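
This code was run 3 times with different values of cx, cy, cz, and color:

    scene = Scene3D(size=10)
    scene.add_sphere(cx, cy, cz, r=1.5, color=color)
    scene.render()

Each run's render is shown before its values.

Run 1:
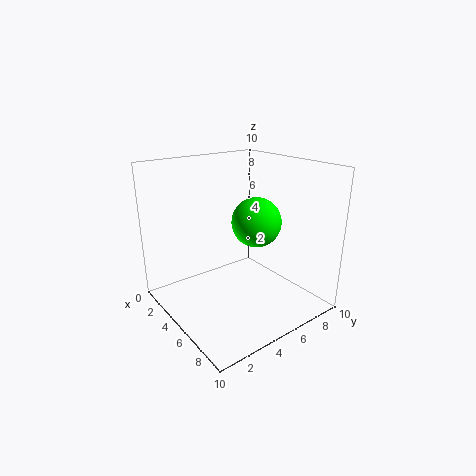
cx = 7.5; cy = 4.5; cz = 7; color = 'lime'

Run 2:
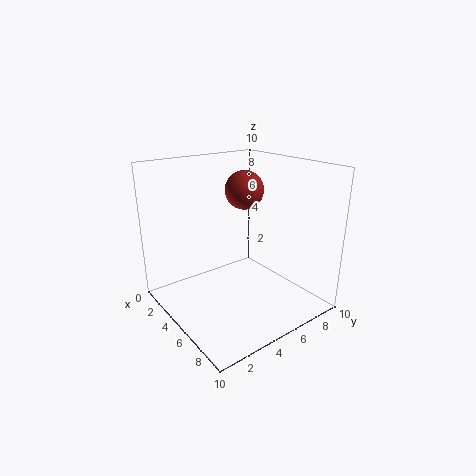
cx = 2.5; cy = 7.5; cz = 7.5; color = 'brown'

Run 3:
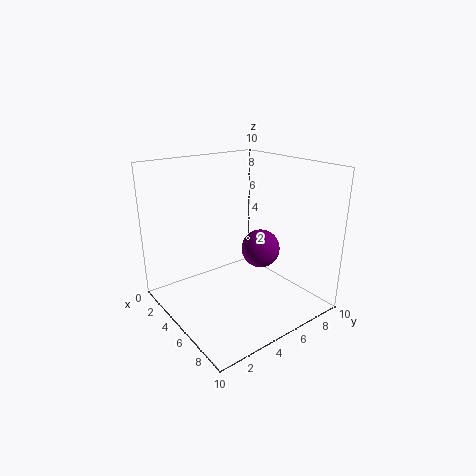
cx = 4; cy = 8; cz = 3; color = 'purple'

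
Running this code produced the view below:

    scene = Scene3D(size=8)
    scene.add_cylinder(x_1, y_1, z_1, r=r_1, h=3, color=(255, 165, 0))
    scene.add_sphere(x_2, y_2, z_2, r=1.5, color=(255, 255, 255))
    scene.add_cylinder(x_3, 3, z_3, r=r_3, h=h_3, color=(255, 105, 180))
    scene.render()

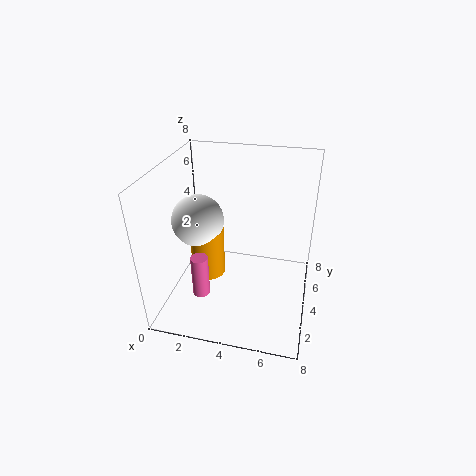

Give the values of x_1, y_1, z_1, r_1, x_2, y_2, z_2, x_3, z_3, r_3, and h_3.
x_1 = 2
y_1 = 4.5
z_1 = 1
r_1 = 1
x_2 = 1.5
y_2 = 4.5
z_2 = 4.5
x_3 = 2
z_3 = 0.5
r_3 = 0.5
h_3 = 2.5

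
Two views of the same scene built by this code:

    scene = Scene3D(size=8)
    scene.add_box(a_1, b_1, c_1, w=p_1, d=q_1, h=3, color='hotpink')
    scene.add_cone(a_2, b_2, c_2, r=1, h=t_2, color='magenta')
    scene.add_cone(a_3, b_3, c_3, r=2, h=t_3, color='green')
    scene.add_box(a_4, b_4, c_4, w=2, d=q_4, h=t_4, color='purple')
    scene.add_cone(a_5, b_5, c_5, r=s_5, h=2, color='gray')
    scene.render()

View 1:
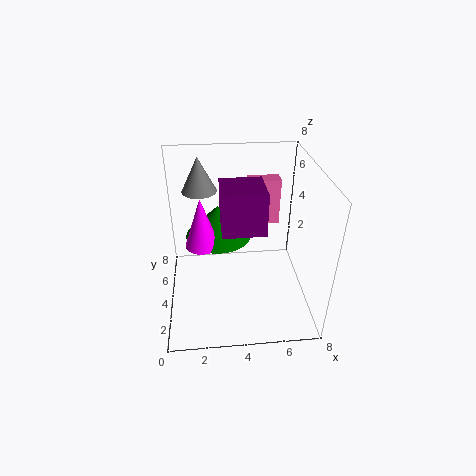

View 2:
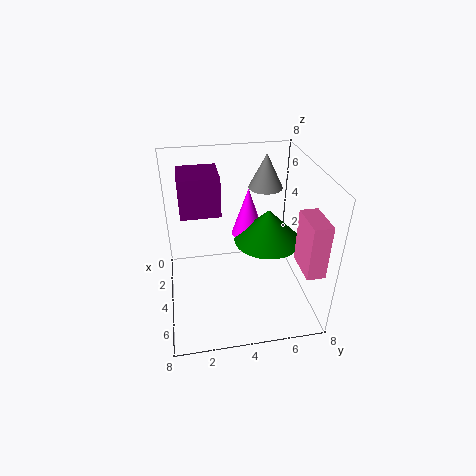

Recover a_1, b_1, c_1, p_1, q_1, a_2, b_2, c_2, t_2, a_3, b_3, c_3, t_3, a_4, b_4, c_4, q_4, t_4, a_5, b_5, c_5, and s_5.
a_1 = 5; b_1 = 7; c_1 = 3; p_1 = 2; q_1 = 1; a_2 = 2; b_2 = 5; c_2 = 3; t_2 = 3; a_3 = 3; b_3 = 6; c_3 = 3; t_3 = 2; a_4 = 3; b_4 = 1; c_4 = 6; q_4 = 2; t_4 = 2; a_5 = 2; b_5 = 6; c_5 = 6; s_5 = 1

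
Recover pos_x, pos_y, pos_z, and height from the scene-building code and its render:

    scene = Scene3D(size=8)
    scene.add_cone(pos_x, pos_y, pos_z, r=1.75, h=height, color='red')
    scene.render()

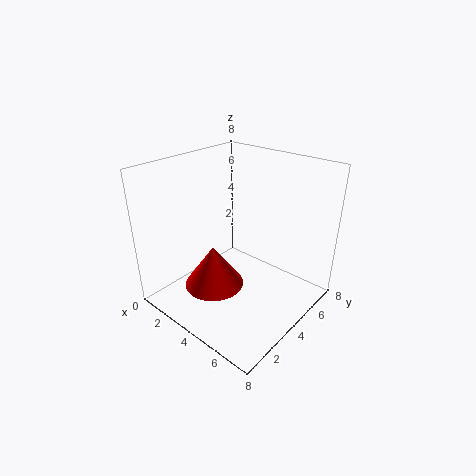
pos_x = 2.75
pos_y = 3.25
pos_z = 0.75
height = 2.5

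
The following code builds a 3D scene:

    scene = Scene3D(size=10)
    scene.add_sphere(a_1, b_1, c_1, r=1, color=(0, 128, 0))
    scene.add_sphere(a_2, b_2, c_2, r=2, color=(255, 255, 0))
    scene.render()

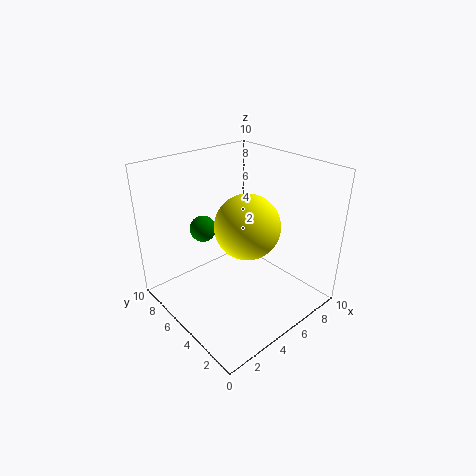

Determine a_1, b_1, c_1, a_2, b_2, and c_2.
a_1 = 4.5; b_1 = 8.5; c_1 = 4.5; a_2 = 4; b_2 = 3; c_2 = 7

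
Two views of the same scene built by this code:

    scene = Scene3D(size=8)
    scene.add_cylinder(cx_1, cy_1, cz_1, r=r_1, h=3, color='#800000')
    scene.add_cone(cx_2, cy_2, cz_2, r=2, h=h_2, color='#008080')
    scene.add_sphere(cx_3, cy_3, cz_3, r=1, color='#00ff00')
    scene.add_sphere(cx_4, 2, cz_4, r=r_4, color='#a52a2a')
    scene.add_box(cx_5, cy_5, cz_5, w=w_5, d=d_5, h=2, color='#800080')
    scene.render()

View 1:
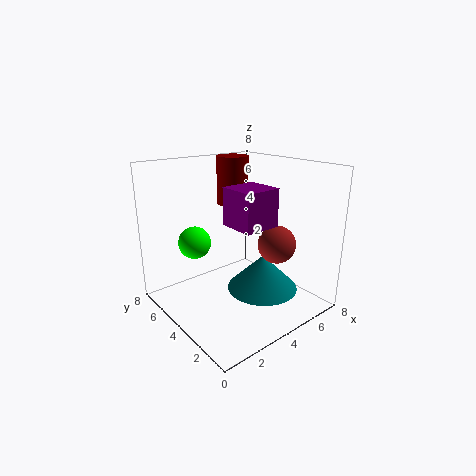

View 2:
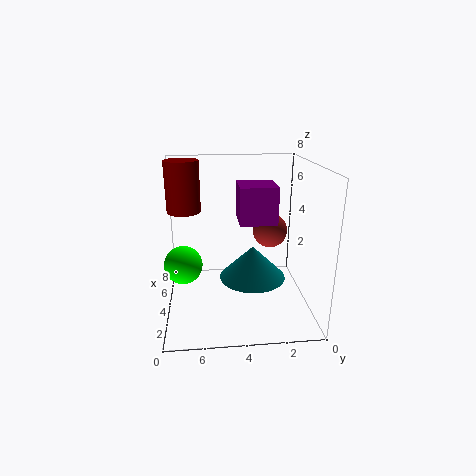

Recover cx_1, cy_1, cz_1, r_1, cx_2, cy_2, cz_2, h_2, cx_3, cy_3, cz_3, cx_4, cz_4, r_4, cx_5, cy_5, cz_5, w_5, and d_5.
cx_1 = 6, cy_1 = 7, cz_1 = 5, r_1 = 1, cx_2 = 5, cy_2 = 3, cz_2 = 1, h_2 = 2, cx_3 = 3, cy_3 = 7, cz_3 = 3, cx_4 = 5, cz_4 = 4, r_4 = 1, cx_5 = 3, cy_5 = 2, cz_5 = 5, w_5 = 2, d_5 = 2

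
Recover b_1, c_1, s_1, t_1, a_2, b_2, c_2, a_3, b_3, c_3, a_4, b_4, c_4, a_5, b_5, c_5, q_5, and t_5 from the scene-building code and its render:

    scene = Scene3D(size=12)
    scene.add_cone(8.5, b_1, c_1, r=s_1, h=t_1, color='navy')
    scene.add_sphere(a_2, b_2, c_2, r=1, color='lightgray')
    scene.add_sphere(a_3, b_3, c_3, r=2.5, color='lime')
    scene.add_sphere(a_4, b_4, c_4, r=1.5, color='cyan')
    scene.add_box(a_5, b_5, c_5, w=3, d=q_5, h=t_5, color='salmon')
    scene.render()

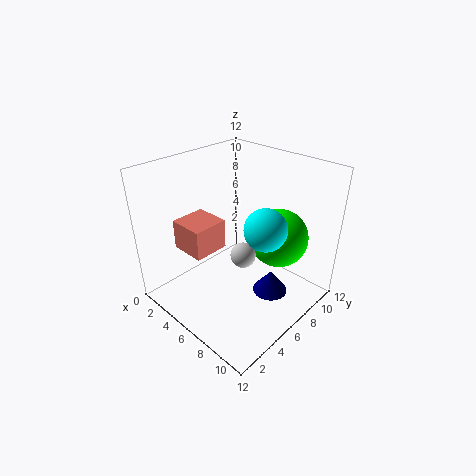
b_1 = 7.5, c_1 = 1, s_1 = 1.5, t_1 = 2, a_2 = 7.5, b_2 = 5, c_2 = 5.5, a_3 = 8, b_3 = 9, c_3 = 5.5, a_4 = 10, b_4 = 4.5, c_4 = 9, a_5 = 2, b_5 = 2.5, c_5 = 5, q_5 = 3, t_5 = 2.5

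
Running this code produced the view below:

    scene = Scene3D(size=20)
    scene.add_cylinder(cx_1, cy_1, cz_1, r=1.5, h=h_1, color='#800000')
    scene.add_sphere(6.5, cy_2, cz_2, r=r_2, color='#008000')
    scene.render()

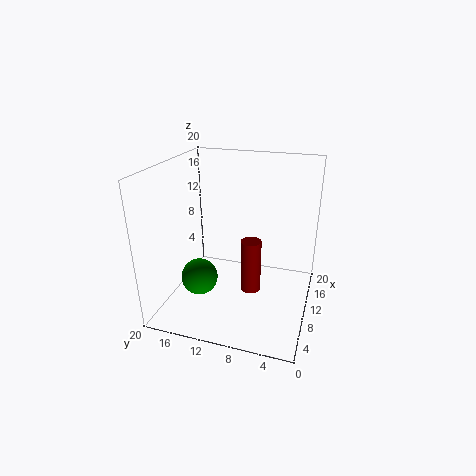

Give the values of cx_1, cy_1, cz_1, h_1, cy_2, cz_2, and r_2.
cx_1 = 11.5; cy_1 = 8.5; cz_1 = 1; h_1 = 8; cy_2 = 14.5; cz_2 = 5; r_2 = 2.5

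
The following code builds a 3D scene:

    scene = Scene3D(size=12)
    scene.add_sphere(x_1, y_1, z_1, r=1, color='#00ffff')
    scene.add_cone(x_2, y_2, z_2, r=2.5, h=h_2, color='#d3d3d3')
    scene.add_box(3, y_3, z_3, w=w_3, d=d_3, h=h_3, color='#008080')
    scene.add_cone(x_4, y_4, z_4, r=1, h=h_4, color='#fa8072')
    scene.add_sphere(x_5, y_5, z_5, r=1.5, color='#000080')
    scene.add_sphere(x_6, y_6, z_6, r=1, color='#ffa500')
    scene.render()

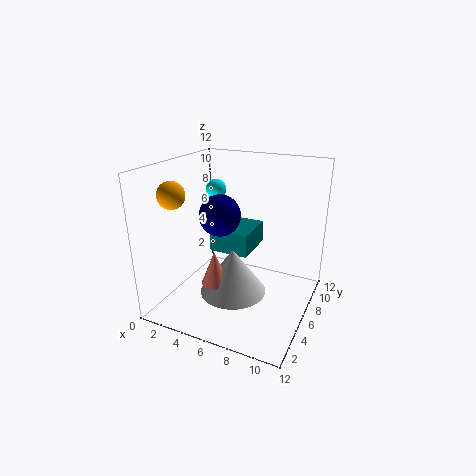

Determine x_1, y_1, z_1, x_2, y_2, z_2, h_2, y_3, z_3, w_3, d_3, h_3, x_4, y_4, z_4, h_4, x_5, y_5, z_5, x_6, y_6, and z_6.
x_1 = 1.5
y_1 = 10.5
z_1 = 8.5
x_2 = 7
y_2 = 3
z_2 = 3
h_2 = 3.5
y_3 = 6.5
z_3 = 4
w_3 = 3.5
d_3 = 4
h_3 = 2
x_4 = 6
y_4 = 2
z_4 = 4
h_4 = 2.5
x_5 = 6
y_5 = 3
z_5 = 9
x_6 = 3
y_6 = 1.5
z_6 = 10.5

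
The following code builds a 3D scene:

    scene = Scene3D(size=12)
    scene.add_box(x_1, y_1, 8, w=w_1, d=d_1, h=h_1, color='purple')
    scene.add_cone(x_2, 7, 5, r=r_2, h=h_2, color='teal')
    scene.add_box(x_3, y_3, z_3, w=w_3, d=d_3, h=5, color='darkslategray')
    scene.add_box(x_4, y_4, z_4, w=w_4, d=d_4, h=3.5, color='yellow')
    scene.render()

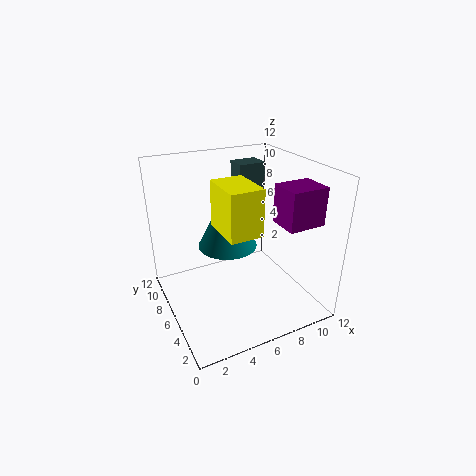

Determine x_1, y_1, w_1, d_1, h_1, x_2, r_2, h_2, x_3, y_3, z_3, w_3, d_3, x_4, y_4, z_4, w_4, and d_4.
x_1 = 8; y_1 = 1.5; w_1 = 3; d_1 = 2.5; h_1 = 3; x_2 = 5.5; r_2 = 2.5; h_2 = 5; x_3 = 8; y_3 = 9.5; z_3 = 6; w_3 = 2.5; d_3 = 2; x_4 = 3.5; y_4 = 2; z_4 = 8; w_4 = 2.5; d_4 = 3.5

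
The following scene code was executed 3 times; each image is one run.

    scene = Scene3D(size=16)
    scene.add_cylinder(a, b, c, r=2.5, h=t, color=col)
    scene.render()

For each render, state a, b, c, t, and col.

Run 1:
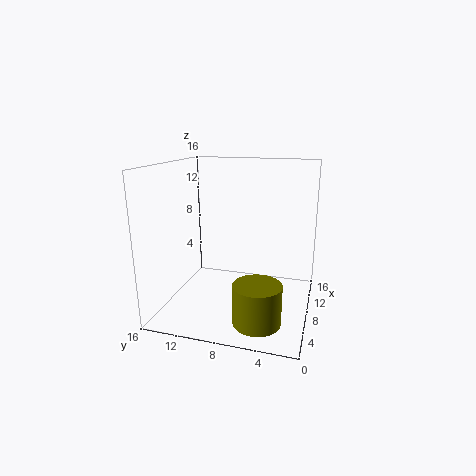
a = 3.75
b = 4.75
c = 0.5
t = 4.25
col = 'olive'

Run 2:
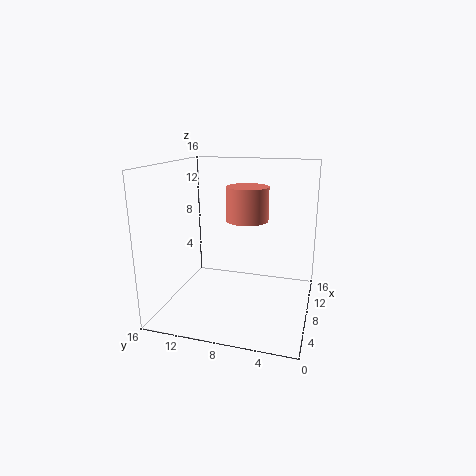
a = 11
b = 7.75
c = 9.25
t = 4
col = 'salmon'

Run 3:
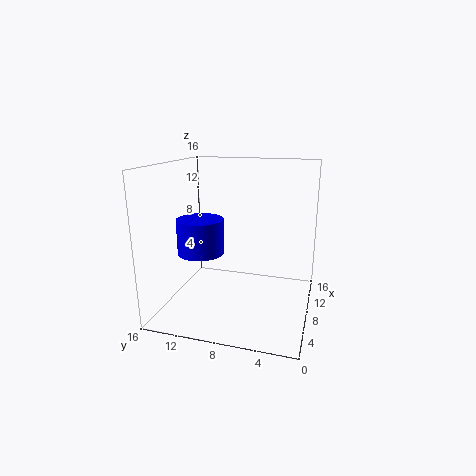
a = 5.75
b = 11.5
c = 6.75
t = 3.75
col = 'blue'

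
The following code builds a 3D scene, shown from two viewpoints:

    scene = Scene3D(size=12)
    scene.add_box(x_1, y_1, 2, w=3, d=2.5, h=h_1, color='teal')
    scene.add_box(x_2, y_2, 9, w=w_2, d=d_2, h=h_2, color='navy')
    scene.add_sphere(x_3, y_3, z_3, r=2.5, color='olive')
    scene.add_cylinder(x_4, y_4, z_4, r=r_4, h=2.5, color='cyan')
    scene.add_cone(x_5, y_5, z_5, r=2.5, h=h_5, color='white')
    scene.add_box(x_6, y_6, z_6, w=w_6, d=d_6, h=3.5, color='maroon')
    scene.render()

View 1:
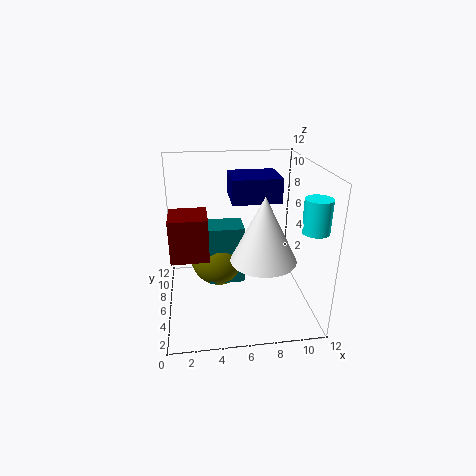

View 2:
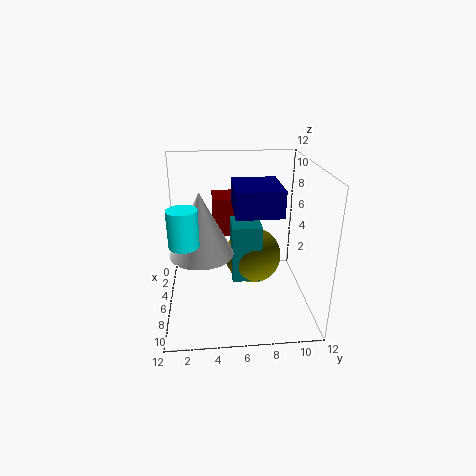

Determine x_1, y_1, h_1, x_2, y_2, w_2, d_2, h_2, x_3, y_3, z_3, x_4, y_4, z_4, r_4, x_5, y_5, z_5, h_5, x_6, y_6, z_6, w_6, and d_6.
x_1 = 3.5, y_1 = 5.5, h_1 = 5, x_2 = 5.5, y_2 = 5.5, w_2 = 4, d_2 = 3.5, h_2 = 2, x_3 = 4.5, y_3 = 7.5, z_3 = 3.5, x_4 = 11, y_4 = 2, z_4 = 8, r_4 = 1, x_5 = 7.5, y_5 = 3, z_5 = 5.5, h_5 = 5, x_6 = 0.5, y_6 = 4, z_6 = 5, w_6 = 3, d_6 = 3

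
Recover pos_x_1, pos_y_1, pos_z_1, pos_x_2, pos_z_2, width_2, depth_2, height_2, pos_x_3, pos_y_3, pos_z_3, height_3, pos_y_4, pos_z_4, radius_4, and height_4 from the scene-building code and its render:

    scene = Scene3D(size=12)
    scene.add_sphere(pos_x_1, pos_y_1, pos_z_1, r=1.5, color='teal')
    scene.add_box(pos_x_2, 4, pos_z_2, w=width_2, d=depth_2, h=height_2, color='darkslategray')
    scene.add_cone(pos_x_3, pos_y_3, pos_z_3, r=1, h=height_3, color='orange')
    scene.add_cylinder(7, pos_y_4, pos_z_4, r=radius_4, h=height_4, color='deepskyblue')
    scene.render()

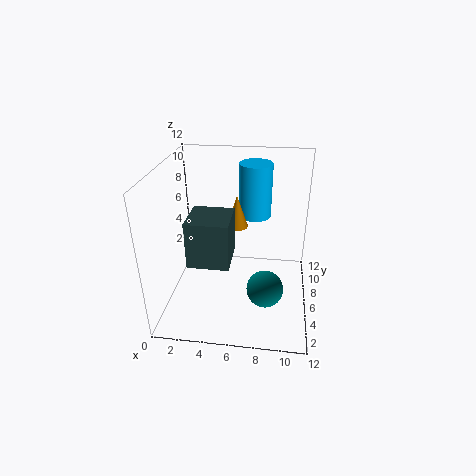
pos_x_1 = 8.5, pos_y_1 = 4, pos_z_1 = 2.5, pos_x_2 = 2, pos_z_2 = 4, width_2 = 3.5, depth_2 = 3.5, height_2 = 4, pos_x_3 = 5.5, pos_y_3 = 9, pos_z_3 = 5.5, height_3 = 3, pos_y_4 = 10.5, pos_z_4 = 6, radius_4 = 1.5, height_4 = 5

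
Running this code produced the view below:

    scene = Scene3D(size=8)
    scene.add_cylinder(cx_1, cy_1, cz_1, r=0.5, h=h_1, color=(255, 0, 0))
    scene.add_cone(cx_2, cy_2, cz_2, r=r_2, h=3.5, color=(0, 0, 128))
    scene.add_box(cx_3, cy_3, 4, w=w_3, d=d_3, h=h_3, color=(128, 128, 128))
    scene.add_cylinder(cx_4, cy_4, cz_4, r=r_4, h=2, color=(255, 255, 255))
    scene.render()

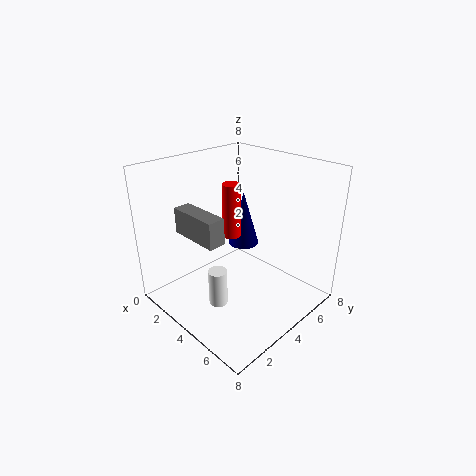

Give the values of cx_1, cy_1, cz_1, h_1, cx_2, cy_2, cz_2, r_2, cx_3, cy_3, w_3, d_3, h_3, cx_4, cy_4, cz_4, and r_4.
cx_1 = 3.5, cy_1 = 4, cz_1 = 4, h_1 = 3, cx_2 = 2, cy_2 = 6.5, cz_2 = 2, r_2 = 1, cx_3 = 1, cy_3 = 2, w_3 = 3, d_3 = 1, h_3 = 1.5, cx_4 = 4.5, cy_4 = 2, cz_4 = 1, r_4 = 0.5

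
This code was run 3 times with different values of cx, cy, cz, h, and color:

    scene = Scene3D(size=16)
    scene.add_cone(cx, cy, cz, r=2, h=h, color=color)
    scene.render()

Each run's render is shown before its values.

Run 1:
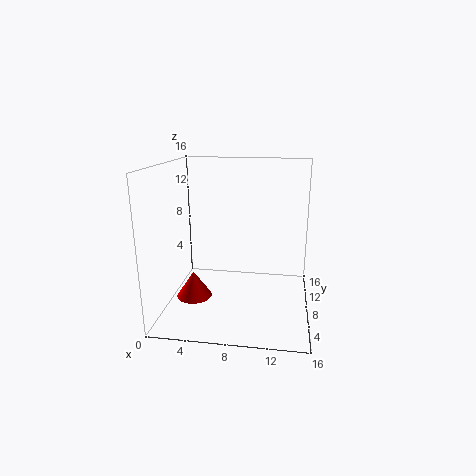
cx = 3; cy = 7; cz = 1; h = 3; color = 'red'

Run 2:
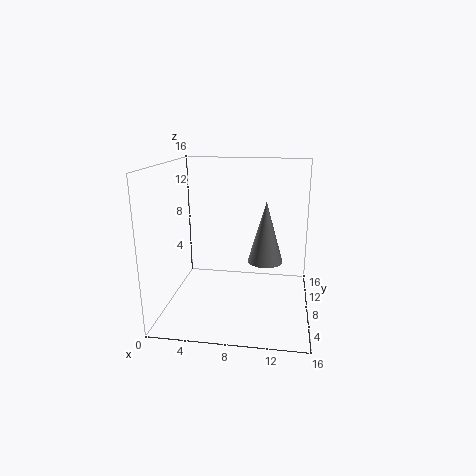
cx = 11; cy = 9; cz = 5; h = 7; color = 'gray'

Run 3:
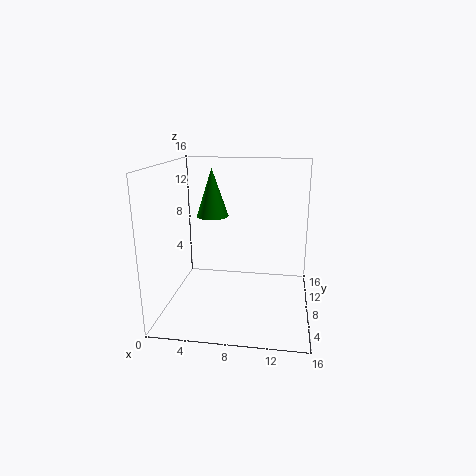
cx = 4; cy = 13; cz = 9; h = 6; color = 'green'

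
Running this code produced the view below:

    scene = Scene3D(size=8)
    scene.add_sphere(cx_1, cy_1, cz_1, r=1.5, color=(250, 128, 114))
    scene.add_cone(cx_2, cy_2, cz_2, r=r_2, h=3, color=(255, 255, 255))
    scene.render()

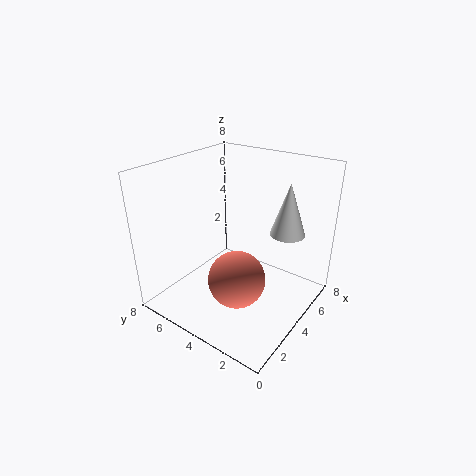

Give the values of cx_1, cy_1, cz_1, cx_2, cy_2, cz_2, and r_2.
cx_1 = 2.5, cy_1 = 3, cz_1 = 2.5, cx_2 = 6, cy_2 = 2, cz_2 = 4, r_2 = 1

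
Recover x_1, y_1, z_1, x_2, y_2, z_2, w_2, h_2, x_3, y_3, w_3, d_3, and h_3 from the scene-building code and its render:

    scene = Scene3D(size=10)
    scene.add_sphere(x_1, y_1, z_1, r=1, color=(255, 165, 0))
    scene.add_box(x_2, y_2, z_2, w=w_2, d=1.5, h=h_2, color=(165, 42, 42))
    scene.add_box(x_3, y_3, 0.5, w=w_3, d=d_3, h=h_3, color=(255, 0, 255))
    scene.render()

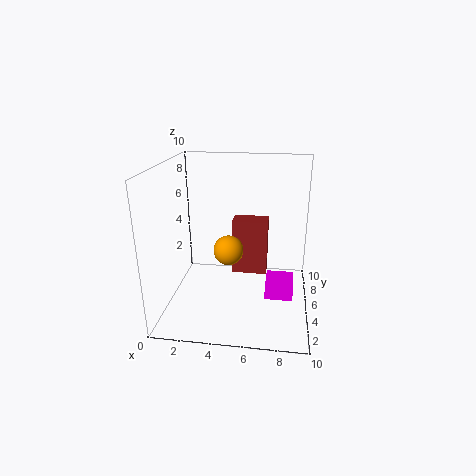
x_1 = 4.5; y_1 = 4; z_1 = 4.5; x_2 = 4.5; y_2 = 5.5; z_2 = 2; w_2 = 2.5; h_2 = 4; x_3 = 7; y_3 = 4.5; w_3 = 2; d_3 = 2.5; h_3 = 1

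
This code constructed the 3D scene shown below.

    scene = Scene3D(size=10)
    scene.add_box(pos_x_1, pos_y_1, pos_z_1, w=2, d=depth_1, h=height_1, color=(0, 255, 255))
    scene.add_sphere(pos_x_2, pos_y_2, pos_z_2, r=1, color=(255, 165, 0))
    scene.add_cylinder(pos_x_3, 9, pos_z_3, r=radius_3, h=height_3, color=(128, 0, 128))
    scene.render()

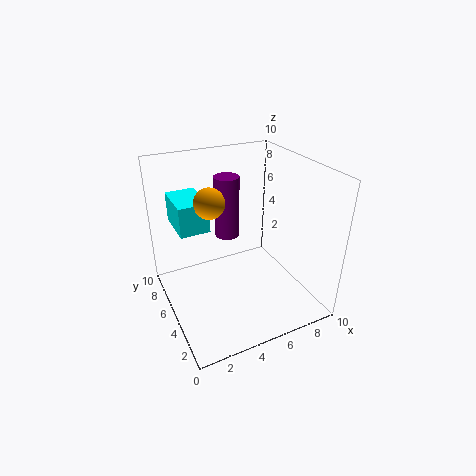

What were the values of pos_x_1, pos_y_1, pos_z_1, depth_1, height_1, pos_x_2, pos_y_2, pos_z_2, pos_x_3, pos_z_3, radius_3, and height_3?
pos_x_1 = 1; pos_y_1 = 5; pos_z_1 = 6; depth_1 = 3; height_1 = 2; pos_x_2 = 3; pos_y_2 = 5; pos_z_2 = 8; pos_x_3 = 6; pos_z_3 = 3; radius_3 = 1; height_3 = 5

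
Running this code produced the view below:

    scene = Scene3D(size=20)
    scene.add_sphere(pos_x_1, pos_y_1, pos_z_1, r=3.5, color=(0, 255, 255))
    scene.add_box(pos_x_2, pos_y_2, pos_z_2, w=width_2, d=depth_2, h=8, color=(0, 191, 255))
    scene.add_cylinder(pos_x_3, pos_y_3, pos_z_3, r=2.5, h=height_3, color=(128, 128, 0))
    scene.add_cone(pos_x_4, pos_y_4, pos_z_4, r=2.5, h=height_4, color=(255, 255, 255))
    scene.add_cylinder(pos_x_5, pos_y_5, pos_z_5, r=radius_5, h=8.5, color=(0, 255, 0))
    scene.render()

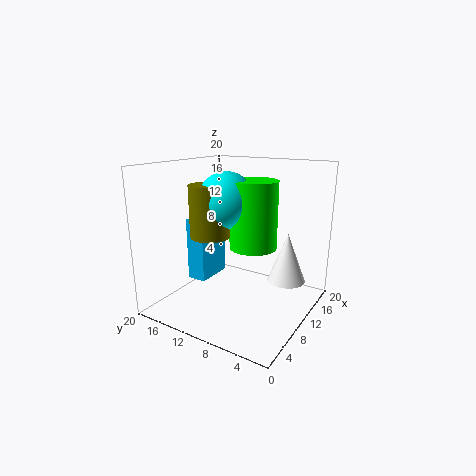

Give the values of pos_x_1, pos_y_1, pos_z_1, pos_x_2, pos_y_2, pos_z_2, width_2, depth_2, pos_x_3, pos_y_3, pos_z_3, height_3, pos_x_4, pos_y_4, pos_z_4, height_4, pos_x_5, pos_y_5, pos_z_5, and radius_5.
pos_x_1 = 6.5; pos_y_1 = 9.5; pos_z_1 = 16; pos_x_2 = 4; pos_y_2 = 11.5; pos_z_2 = 5.5; width_2 = 5; depth_2 = 2.5; pos_x_3 = 5; pos_y_3 = 11; pos_z_3 = 11.5; height_3 = 6.5; pos_x_4 = 11; pos_y_4 = 3; pos_z_4 = 5; height_4 = 6.5; pos_x_5 = 8; pos_y_5 = 6.5; pos_z_5 = 10; radius_5 = 3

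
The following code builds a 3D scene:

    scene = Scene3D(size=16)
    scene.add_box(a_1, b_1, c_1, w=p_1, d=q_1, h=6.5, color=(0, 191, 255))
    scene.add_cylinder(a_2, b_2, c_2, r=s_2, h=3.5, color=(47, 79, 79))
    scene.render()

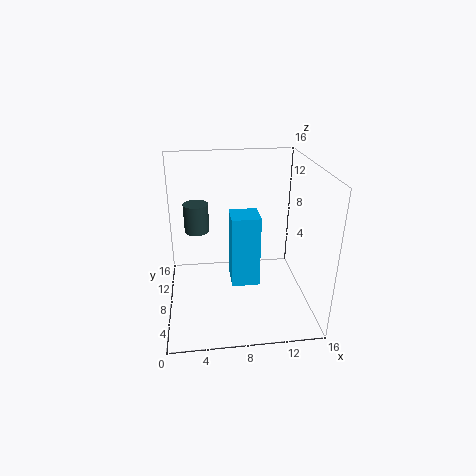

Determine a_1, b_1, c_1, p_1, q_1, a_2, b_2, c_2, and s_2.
a_1 = 6.5, b_1 = 0.5, c_1 = 7, p_1 = 2.5, q_1 = 2.5, a_2 = 3.5, b_2 = 12.5, c_2 = 7, s_2 = 1.5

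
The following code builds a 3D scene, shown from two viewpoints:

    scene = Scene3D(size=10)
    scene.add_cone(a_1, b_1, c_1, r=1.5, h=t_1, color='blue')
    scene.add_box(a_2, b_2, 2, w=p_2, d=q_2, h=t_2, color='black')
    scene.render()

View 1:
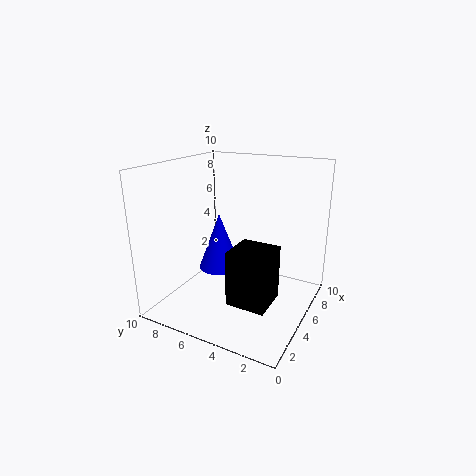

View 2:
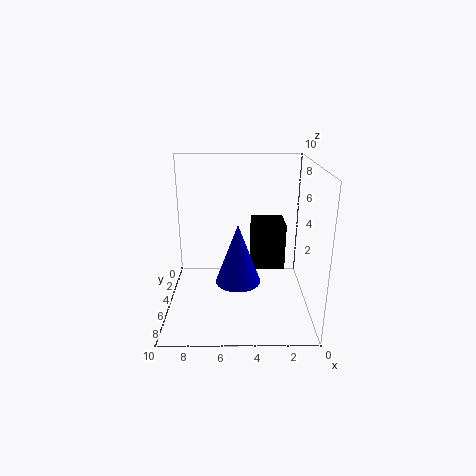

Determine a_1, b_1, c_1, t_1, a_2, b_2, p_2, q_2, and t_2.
a_1 = 5; b_1 = 6.5; c_1 = 2.5; t_1 = 4; a_2 = 1.5; b_2 = 1.5; p_2 = 2.5; q_2 = 2.5; t_2 = 3.5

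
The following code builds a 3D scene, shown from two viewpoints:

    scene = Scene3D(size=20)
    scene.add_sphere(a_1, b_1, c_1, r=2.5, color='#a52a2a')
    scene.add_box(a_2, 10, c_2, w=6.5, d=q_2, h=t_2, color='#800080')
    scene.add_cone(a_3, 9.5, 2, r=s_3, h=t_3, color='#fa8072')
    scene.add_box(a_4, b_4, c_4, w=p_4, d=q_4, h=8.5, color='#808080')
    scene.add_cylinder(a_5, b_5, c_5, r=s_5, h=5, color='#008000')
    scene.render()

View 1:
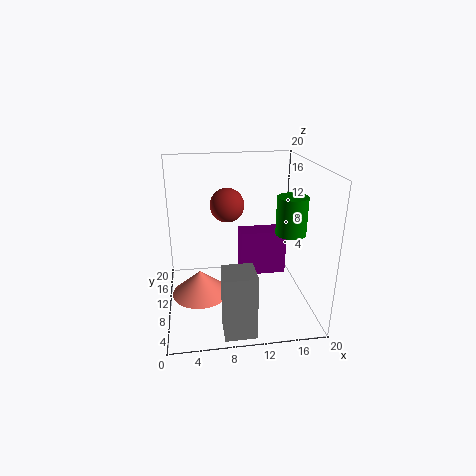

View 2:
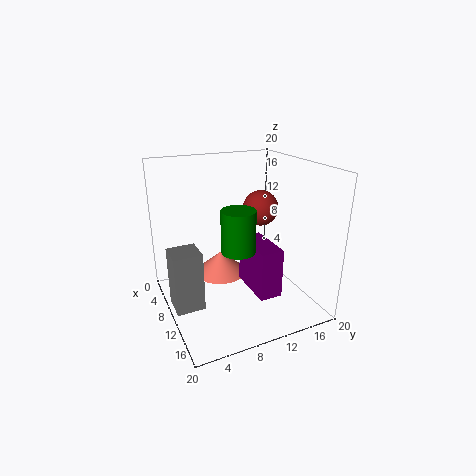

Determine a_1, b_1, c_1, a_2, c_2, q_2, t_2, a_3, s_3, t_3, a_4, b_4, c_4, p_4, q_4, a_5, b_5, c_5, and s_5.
a_1 = 9, b_1 = 14, c_1 = 13.5, a_2 = 10.5, c_2 = 4, q_2 = 3, t_2 = 6.5, a_3 = 4.5, s_3 = 4, t_3 = 3.5, a_4 = 7, b_4 = 0.5, c_4 = 0.5, p_4 = 4, q_4 = 4, a_5 = 16.5, b_5 = 7, c_5 = 11.5, s_5 = 2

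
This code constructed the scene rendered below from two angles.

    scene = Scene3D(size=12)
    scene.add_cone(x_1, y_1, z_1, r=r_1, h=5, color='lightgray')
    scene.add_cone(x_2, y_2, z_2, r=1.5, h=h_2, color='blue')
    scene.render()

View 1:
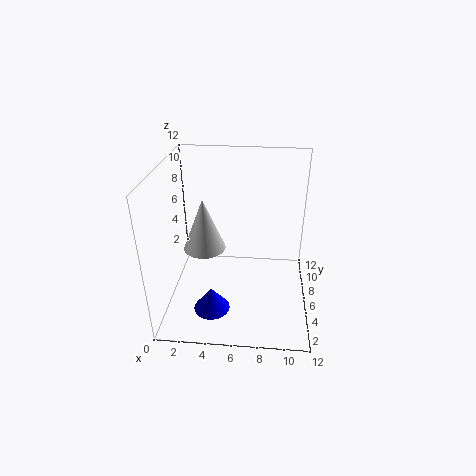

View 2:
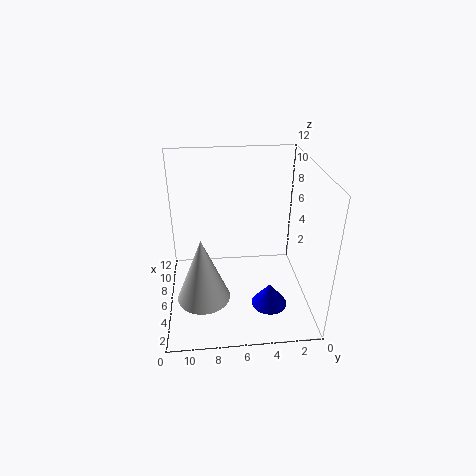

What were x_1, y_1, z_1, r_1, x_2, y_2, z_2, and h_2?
x_1 = 2.5, y_1 = 9, z_1 = 3, r_1 = 2, x_2 = 4, y_2 = 3.5, z_2 = 0.5, h_2 = 2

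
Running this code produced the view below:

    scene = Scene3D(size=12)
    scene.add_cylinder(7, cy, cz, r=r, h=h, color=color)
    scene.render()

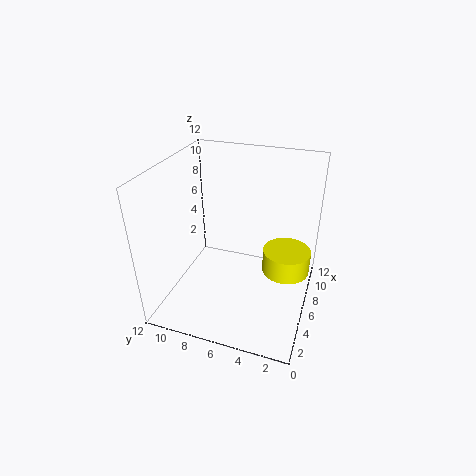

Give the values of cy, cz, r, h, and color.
cy = 2
cz = 3
r = 2
h = 2
color = 'yellow'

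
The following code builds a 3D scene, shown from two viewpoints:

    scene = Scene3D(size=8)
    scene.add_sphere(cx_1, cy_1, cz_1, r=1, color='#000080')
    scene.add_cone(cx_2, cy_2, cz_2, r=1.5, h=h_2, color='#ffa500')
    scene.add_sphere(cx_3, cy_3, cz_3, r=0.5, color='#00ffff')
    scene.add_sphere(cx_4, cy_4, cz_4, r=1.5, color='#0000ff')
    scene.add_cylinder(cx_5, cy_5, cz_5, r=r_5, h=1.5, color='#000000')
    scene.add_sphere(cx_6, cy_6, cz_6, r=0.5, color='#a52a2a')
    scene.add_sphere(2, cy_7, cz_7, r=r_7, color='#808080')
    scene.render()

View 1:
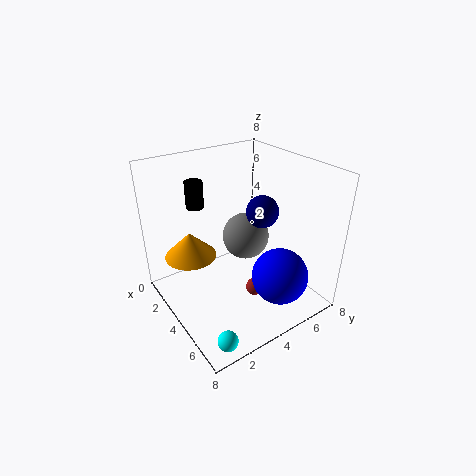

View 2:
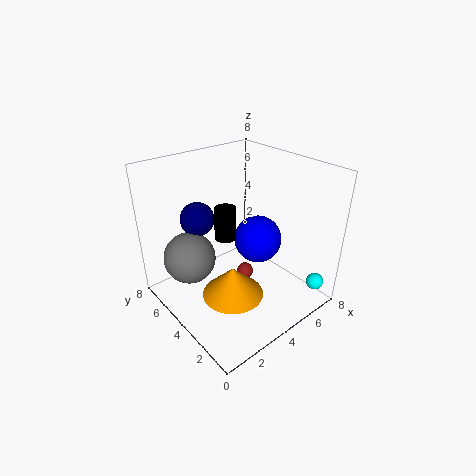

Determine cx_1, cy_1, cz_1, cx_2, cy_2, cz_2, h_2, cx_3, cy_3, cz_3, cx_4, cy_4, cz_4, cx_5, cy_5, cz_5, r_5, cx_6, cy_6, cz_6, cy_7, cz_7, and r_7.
cx_1 = 3, cy_1 = 6.5, cz_1 = 4.5, cx_2 = 2, cy_2 = 2, cz_2 = 2.5, h_2 = 1.5, cx_3 = 7.5, cy_3 = 1, cz_3 = 1, cx_4 = 6.5, cy_4 = 5, cz_4 = 2.5, cx_5 = 2, cy_5 = 2.5, cz_5 = 5.5, r_5 = 0.5, cx_6 = 5, cy_6 = 4.5, cz_6 = 1, cy_7 = 6, cz_7 = 2.5, r_7 = 1.5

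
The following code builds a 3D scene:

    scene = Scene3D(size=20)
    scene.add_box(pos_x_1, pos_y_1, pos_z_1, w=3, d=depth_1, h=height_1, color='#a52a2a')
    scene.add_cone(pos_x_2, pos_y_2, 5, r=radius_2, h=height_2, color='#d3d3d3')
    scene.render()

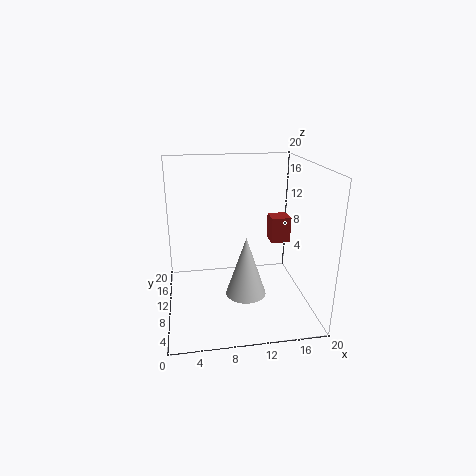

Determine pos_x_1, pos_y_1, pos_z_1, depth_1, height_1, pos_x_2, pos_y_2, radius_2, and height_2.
pos_x_1 = 16, pos_y_1 = 14, pos_z_1 = 7, depth_1 = 3, height_1 = 4, pos_x_2 = 10, pos_y_2 = 4, radius_2 = 2.5, height_2 = 7.5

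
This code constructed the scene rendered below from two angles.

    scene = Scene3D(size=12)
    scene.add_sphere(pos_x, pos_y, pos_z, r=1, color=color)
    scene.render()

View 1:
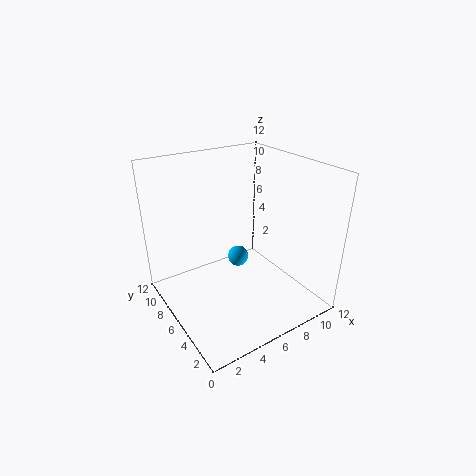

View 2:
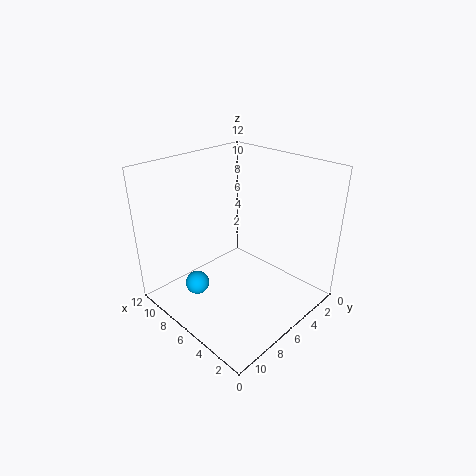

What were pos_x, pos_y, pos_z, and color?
pos_x = 8; pos_y = 9; pos_z = 2; color = 'deepskyblue'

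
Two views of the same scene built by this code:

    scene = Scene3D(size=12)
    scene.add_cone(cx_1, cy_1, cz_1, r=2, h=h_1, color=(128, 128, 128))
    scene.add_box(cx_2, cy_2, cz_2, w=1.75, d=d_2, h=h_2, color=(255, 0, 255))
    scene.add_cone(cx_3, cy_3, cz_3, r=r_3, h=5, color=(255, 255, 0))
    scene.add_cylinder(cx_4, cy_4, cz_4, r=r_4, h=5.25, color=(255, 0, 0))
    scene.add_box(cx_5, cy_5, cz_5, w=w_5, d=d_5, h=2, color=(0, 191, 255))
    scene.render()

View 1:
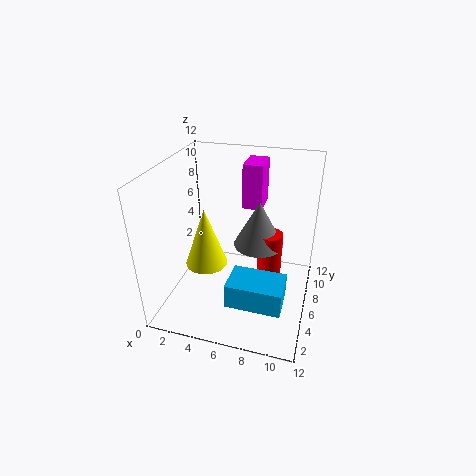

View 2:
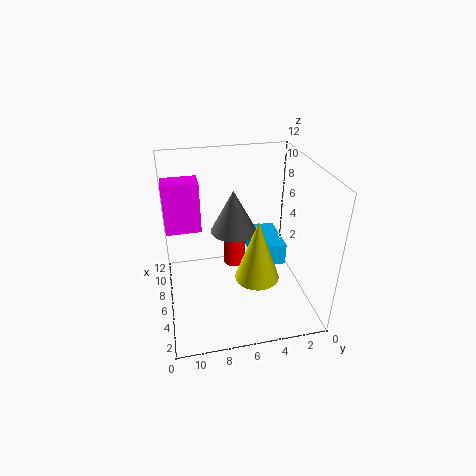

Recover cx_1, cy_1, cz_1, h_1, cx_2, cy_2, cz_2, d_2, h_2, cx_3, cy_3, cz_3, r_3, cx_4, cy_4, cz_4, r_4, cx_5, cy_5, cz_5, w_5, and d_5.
cx_1 = 7.75
cy_1 = 6
cz_1 = 5.75
h_1 = 3.75
cx_2 = 5.5
cy_2 = 9
cz_2 = 7.25
d_2 = 2.75
h_2 = 4
cx_3 = 3.5
cy_3 = 5
cz_3 = 3.75
r_3 = 1.75
cx_4 = 8.75
cy_4 = 5.75
cz_4 = 1.75
r_4 = 1
cx_5 = 6.25
cy_5 = 1.5
cz_5 = 2.5
w_5 = 4.25
d_5 = 2.75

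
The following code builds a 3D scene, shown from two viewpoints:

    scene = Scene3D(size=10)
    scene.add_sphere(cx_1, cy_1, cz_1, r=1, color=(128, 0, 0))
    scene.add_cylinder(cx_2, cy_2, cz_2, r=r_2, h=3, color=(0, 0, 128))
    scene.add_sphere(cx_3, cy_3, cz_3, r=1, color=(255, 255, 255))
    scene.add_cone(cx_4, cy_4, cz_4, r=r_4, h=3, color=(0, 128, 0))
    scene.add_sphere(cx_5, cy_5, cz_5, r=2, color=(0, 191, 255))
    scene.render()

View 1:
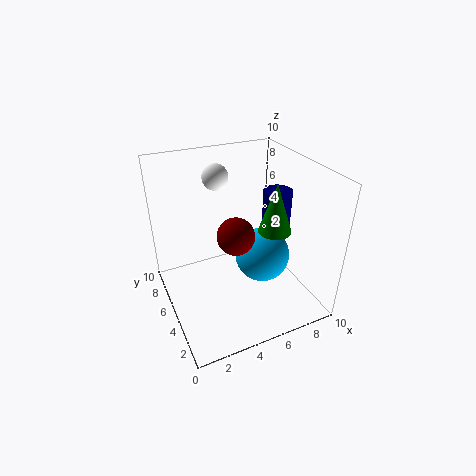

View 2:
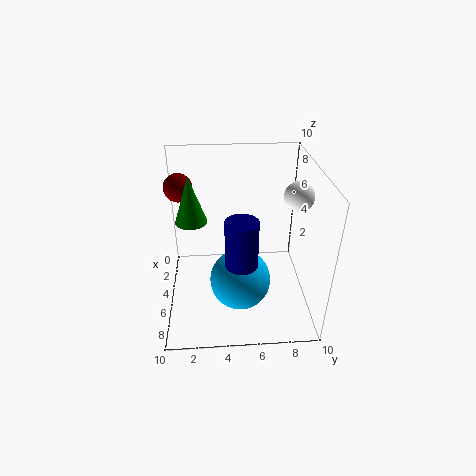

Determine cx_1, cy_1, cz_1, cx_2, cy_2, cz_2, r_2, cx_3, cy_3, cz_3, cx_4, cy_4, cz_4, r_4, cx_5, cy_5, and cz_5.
cx_1 = 3, cy_1 = 1, cz_1 = 8, cx_2 = 8, cy_2 = 5, cz_2 = 5, r_2 = 1, cx_3 = 5, cy_3 = 9, cz_3 = 8, cx_4 = 6, cy_4 = 2, cz_4 = 7, r_4 = 1, cx_5 = 7, cy_5 = 5, cz_5 = 3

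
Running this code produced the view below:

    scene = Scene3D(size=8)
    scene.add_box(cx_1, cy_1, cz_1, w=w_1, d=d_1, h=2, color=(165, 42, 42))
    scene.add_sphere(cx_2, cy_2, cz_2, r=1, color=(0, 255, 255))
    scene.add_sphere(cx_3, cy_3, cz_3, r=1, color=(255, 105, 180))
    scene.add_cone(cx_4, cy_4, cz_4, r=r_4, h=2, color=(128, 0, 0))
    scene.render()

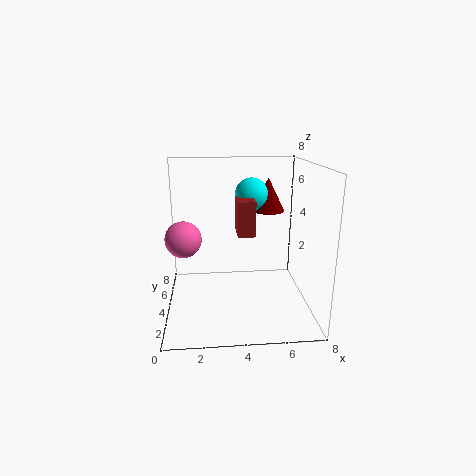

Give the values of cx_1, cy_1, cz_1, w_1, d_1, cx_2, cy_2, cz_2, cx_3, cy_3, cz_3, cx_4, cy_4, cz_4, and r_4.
cx_1 = 4
cy_1 = 4
cz_1 = 4
w_1 = 1
d_1 = 2
cx_2 = 5
cy_2 = 6
cz_2 = 6
cx_3 = 1
cy_3 = 4
cz_3 = 4
cx_4 = 6
cy_4 = 6
cz_4 = 5
r_4 = 1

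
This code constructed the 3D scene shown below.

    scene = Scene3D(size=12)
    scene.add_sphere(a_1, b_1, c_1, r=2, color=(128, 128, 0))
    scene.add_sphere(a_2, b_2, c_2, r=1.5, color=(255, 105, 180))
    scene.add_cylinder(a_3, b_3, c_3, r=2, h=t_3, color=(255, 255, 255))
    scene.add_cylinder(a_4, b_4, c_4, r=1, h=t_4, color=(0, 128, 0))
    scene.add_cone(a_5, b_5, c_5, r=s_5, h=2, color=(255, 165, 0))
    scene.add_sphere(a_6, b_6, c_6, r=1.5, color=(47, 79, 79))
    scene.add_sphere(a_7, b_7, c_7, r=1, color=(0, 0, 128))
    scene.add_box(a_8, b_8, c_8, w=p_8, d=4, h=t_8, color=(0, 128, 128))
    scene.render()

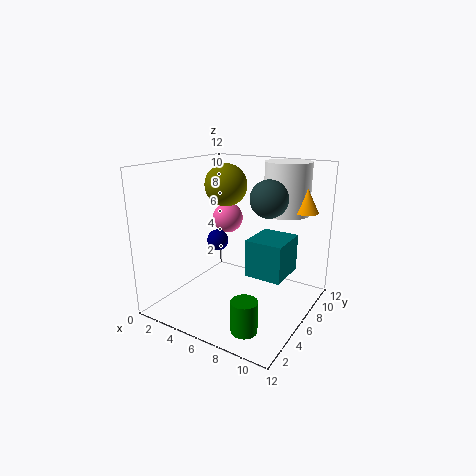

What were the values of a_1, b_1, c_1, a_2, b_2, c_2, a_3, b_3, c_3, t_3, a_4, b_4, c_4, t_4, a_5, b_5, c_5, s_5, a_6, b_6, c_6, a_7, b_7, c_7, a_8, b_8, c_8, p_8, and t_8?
a_1 = 2.5, b_1 = 9.5, c_1 = 9.5, a_2 = 2, b_2 = 10.5, c_2 = 6, a_3 = 8.5, b_3 = 10, c_3 = 7.5, t_3 = 4.5, a_4 = 9, b_4 = 2, c_4 = 0.5, t_4 = 2.5, a_5 = 10.5, b_5 = 9.5, c_5 = 8, s_5 = 1, a_6 = 8.5, b_6 = 6.5, c_6 = 9.5, a_7 = 2.5, b_7 = 8, c_7 = 4.5, a_8 = 5.5, b_8 = 8, c_8 = 1.5, p_8 = 3.5, t_8 = 3.5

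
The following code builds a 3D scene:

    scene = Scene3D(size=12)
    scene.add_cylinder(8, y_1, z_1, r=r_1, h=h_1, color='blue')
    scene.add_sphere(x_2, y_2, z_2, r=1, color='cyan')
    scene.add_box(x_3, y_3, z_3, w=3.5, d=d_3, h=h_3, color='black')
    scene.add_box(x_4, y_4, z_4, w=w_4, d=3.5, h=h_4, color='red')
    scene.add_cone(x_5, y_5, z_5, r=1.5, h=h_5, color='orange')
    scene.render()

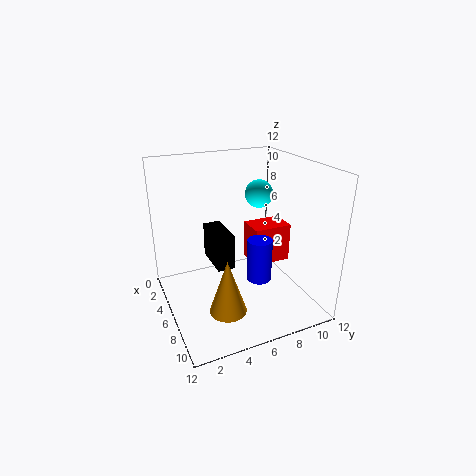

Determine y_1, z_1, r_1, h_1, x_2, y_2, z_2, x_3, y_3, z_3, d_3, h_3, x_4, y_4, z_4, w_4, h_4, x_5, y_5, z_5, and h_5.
y_1 = 7
z_1 = 3
r_1 = 1
h_1 = 3.5
x_2 = 8.5
y_2 = 6.5
z_2 = 10.5
x_3 = 3
y_3 = 4
z_3 = 3.5
d_3 = 1.5
h_3 = 3
x_4 = 3
y_4 = 8
z_4 = 2.5
w_4 = 2.5
h_4 = 3.5
x_5 = 8.5
y_5 = 4
z_5 = 1
h_5 = 4.5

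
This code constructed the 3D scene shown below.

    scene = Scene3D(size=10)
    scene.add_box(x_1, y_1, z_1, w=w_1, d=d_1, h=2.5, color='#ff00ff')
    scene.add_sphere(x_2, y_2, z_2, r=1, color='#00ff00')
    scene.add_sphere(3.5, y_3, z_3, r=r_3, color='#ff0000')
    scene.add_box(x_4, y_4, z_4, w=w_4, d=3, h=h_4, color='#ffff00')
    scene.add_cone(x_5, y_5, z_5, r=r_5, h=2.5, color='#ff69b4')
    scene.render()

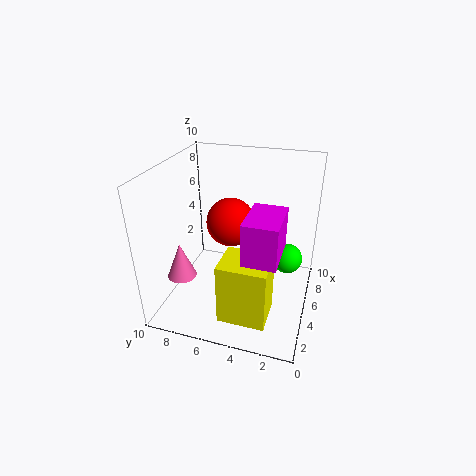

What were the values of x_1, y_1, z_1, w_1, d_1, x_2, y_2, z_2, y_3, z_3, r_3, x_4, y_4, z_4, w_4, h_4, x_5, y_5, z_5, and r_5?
x_1 = 0.5; y_1 = 1.5; z_1 = 6; w_1 = 3; d_1 = 2; x_2 = 5; y_2 = 1.5; z_2 = 4; y_3 = 5; z_3 = 7; r_3 = 1.5; x_4 = 0.5; y_4 = 2; z_4 = 1.5; w_4 = 2.5; h_4 = 4; x_5 = 3; y_5 = 8.5; z_5 = 2.5; r_5 = 1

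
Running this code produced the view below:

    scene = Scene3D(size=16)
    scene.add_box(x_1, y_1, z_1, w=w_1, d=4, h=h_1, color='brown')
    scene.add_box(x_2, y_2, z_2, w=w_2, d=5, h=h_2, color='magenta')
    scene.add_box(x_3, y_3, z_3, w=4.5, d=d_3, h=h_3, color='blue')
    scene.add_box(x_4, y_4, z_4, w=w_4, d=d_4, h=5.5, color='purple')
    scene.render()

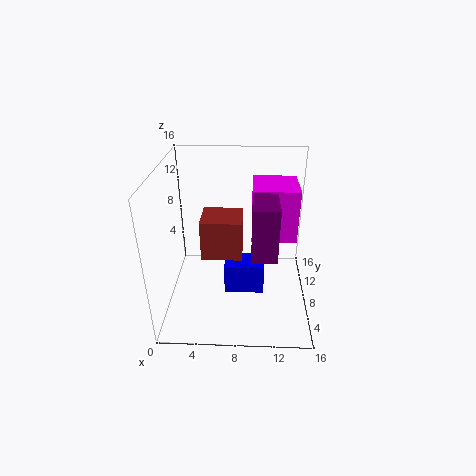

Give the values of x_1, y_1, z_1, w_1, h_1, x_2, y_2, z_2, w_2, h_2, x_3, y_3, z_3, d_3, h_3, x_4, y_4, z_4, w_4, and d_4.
x_1 = 4, y_1 = 6.5, z_1 = 6, w_1 = 4.5, h_1 = 4.5, x_2 = 9.5, y_2 = 8, z_2 = 7.5, w_2 = 5, h_2 = 6, x_3 = 6.5, y_3 = 6.5, z_3 = 1.5, d_3 = 3, h_3 = 3.5, x_4 = 9.5, y_4 = 2.5, z_4 = 8.5, w_4 = 2.5, d_4 = 4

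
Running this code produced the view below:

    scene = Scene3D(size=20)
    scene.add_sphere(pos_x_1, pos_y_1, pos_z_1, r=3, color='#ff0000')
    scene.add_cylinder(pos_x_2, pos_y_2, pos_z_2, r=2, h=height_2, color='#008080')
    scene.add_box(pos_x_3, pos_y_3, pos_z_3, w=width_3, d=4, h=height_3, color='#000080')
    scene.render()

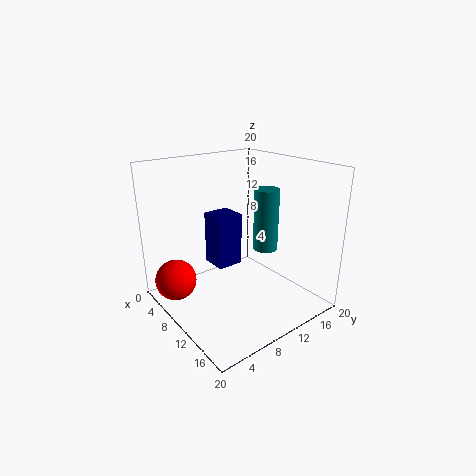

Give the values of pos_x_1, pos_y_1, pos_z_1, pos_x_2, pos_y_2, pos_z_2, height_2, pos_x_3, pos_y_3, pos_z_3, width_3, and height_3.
pos_x_1 = 4
pos_y_1 = 3
pos_z_1 = 3
pos_x_2 = 7
pos_y_2 = 18
pos_z_2 = 5
height_2 = 10
pos_x_3 = 3
pos_y_3 = 9
pos_z_3 = 4
width_3 = 4
height_3 = 8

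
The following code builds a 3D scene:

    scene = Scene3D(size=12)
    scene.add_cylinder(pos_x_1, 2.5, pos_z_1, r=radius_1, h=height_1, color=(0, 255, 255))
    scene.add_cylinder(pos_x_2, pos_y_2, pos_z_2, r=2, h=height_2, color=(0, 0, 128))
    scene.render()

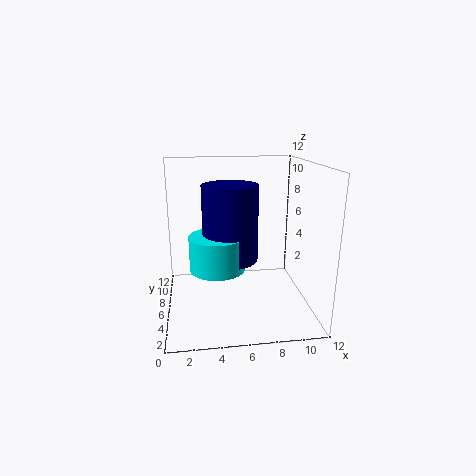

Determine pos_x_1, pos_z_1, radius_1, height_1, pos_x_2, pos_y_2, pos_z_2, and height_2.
pos_x_1 = 4
pos_z_1 = 5
radius_1 = 2
height_1 = 2.5
pos_x_2 = 5
pos_y_2 = 3
pos_z_2 = 5.5
height_2 = 5.5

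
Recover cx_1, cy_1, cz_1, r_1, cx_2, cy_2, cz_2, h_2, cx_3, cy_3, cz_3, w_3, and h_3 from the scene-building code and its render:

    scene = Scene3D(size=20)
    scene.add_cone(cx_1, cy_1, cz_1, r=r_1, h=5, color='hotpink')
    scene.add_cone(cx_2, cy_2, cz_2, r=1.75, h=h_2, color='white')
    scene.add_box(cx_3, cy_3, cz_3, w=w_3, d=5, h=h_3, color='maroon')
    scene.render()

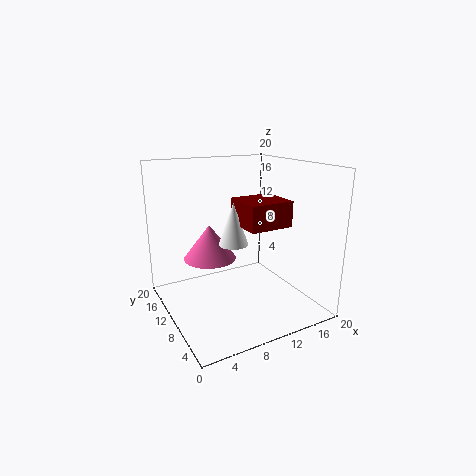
cx_1 = 7
cy_1 = 13
cz_1 = 6.5
r_1 = 3.75
cx_2 = 6.5
cy_2 = 4.75
cz_2 = 11.5
h_2 = 5
cx_3 = 7
cy_3 = 1.25
cz_3 = 13.75
w_3 = 5.25
h_3 = 3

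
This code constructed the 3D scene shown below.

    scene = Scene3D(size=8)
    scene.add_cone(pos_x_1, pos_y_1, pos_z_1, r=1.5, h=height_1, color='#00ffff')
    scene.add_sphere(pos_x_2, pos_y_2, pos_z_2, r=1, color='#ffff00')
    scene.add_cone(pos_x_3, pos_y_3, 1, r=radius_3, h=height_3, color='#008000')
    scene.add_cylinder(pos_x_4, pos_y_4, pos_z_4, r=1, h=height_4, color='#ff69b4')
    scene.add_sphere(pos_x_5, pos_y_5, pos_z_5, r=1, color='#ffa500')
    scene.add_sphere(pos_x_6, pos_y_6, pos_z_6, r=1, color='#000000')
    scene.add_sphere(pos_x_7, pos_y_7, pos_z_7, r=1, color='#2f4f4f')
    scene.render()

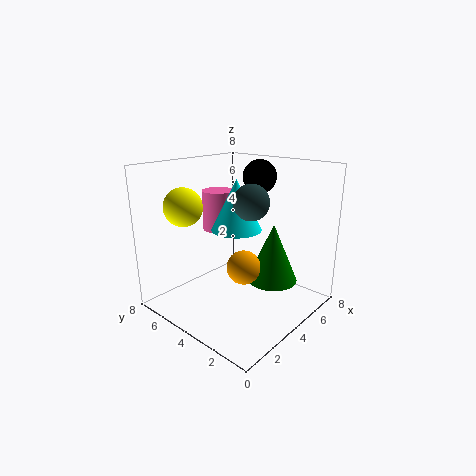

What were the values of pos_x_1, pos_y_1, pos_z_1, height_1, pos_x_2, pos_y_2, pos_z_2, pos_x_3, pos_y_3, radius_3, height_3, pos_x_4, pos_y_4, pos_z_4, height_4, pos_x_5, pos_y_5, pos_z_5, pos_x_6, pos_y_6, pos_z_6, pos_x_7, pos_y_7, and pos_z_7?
pos_x_1 = 5, pos_y_1 = 5, pos_z_1 = 4, height_1 = 3, pos_x_2 = 1.5, pos_y_2 = 5.5, pos_z_2 = 6, pos_x_3 = 6, pos_y_3 = 3, radius_3 = 1.5, height_3 = 3.5, pos_x_4 = 5.5, pos_y_4 = 7, pos_z_4 = 3.5, height_4 = 2.5, pos_x_5 = 4.5, pos_y_5 = 4, pos_z_5 = 2, pos_x_6 = 6.5, pos_y_6 = 4.5, pos_z_6 = 7, pos_x_7 = 4.5, pos_y_7 = 3.5, pos_z_7 = 6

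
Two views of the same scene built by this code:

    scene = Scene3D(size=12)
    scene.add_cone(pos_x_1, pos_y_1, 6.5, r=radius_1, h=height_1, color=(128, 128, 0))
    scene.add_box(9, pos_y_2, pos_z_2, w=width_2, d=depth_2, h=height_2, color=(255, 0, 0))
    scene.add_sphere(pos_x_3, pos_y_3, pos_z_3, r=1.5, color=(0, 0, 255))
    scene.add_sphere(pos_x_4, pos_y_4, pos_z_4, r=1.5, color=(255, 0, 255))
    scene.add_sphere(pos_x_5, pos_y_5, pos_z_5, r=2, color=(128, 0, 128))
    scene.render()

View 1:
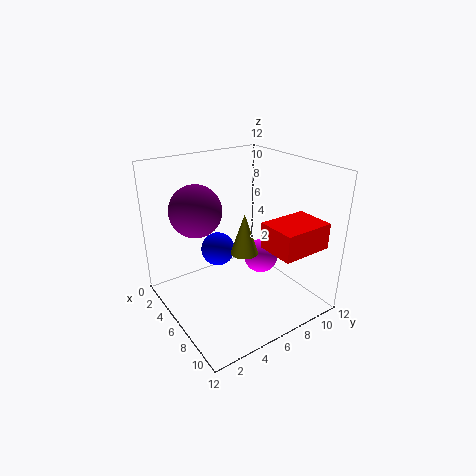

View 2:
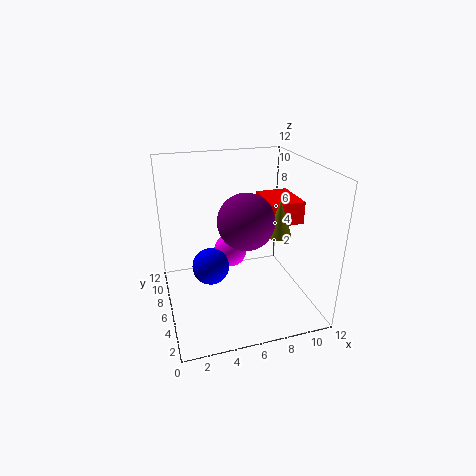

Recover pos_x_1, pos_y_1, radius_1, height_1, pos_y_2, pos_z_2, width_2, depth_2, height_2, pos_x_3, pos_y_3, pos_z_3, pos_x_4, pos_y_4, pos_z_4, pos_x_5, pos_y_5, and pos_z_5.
pos_x_1 = 9
pos_y_1 = 4.5
radius_1 = 1
height_1 = 3
pos_y_2 = 6
pos_z_2 = 6.5
width_2 = 3
depth_2 = 4
height_2 = 2
pos_x_3 = 3.5
pos_y_3 = 5.5
pos_z_3 = 4
pos_x_4 = 6
pos_y_4 = 8.5
pos_z_4 = 3.5
pos_x_5 = 5.5
pos_y_5 = 2.5
pos_z_5 = 9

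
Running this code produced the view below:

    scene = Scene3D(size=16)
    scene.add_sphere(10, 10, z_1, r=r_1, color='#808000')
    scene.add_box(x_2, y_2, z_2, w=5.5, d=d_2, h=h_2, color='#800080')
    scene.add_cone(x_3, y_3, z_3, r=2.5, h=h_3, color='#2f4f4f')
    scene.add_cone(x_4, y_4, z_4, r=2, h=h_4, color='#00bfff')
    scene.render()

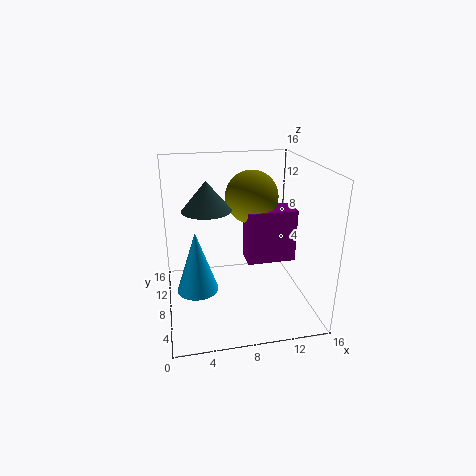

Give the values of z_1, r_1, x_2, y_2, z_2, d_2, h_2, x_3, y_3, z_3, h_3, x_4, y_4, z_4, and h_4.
z_1 = 12; r_1 = 3; x_2 = 9; y_2 = 7; z_2 = 5; d_2 = 3; h_2 = 6; x_3 = 4.5; y_3 = 6.5; z_3 = 12; h_3 = 3; x_4 = 3; y_4 = 3.5; z_4 = 5; h_4 = 6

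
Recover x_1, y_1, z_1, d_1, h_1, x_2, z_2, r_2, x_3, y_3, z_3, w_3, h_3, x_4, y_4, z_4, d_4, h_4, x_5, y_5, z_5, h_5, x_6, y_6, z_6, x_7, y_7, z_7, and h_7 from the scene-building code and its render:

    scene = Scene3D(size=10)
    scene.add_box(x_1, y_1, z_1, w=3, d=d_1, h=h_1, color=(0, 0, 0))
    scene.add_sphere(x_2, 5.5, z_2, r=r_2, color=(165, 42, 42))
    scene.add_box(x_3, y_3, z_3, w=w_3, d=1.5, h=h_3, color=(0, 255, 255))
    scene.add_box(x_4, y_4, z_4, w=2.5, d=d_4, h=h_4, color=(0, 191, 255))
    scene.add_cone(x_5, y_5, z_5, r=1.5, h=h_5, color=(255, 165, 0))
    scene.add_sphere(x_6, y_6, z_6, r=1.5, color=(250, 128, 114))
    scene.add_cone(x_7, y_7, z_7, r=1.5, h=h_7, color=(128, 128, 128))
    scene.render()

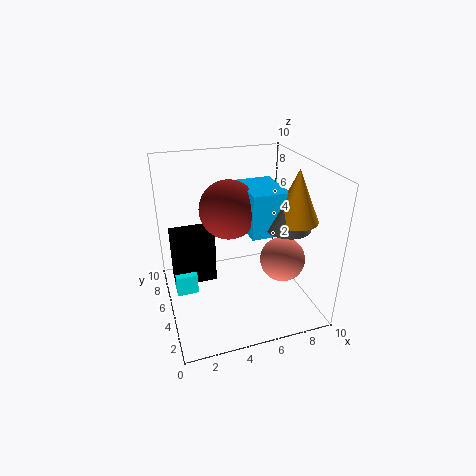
x_1 = 0.5, y_1 = 5.5, z_1 = 1.5, d_1 = 1.5, h_1 = 4, x_2 = 4.5, z_2 = 7, r_2 = 2, x_3 = 0.5, y_3 = 5, z_3 = 1, w_3 = 1.5, h_3 = 1.5, x_4 = 5.5, y_4 = 3.5, z_4 = 5.5, d_4 = 3.5, h_4 = 3, x_5 = 8.5, y_5 = 3.5, z_5 = 6.5, h_5 = 3.5, x_6 = 7.5, y_6 = 3, z_6 = 4, x_7 = 8, y_7 = 3.5, z_7 = 6, h_7 = 2.5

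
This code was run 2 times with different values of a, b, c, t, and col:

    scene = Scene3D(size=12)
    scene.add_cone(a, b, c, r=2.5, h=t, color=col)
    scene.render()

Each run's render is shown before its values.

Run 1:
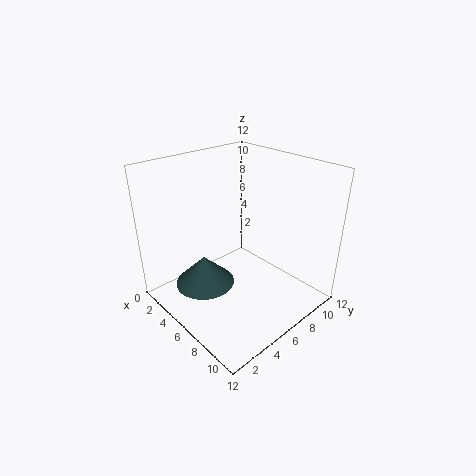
a = 4.5; b = 3.5; c = 2; t = 2.5; col = 'darkslategray'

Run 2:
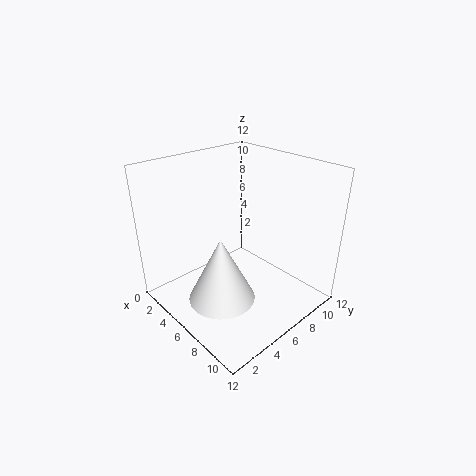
a = 8; b = 2.5; c = 3; t = 5; col = 'white'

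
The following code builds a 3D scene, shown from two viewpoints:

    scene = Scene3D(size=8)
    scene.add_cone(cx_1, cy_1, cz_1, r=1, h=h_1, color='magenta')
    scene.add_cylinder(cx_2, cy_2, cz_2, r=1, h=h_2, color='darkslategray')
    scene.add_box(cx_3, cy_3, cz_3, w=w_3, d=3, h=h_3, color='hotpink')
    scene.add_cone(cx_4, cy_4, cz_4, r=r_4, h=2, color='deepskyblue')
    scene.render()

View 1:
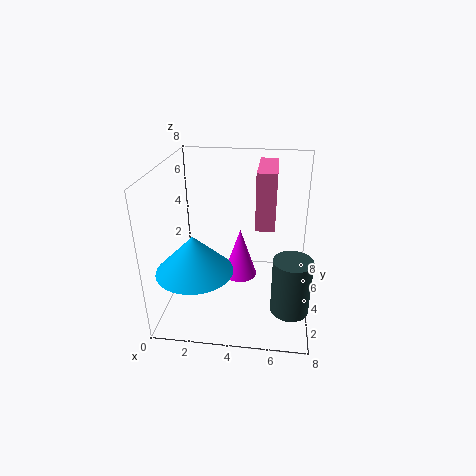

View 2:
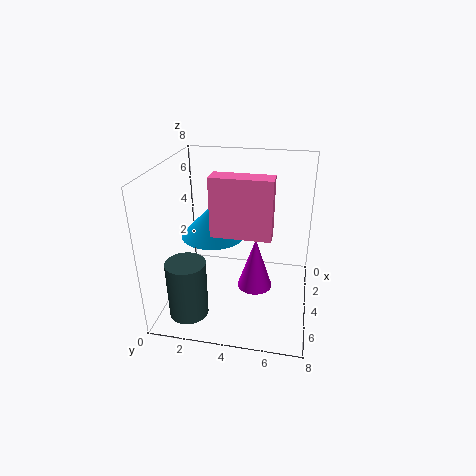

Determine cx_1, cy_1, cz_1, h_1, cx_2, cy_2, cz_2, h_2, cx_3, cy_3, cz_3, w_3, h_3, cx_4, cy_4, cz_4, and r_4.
cx_1 = 4
cy_1 = 5
cz_1 = 1
h_1 = 3
cx_2 = 7
cy_2 = 2
cz_2 = 1
h_2 = 3
cx_3 = 5
cy_3 = 3
cz_3 = 5
w_3 = 1
h_3 = 3
cx_4 = 2
cy_4 = 2
cz_4 = 3
r_4 = 2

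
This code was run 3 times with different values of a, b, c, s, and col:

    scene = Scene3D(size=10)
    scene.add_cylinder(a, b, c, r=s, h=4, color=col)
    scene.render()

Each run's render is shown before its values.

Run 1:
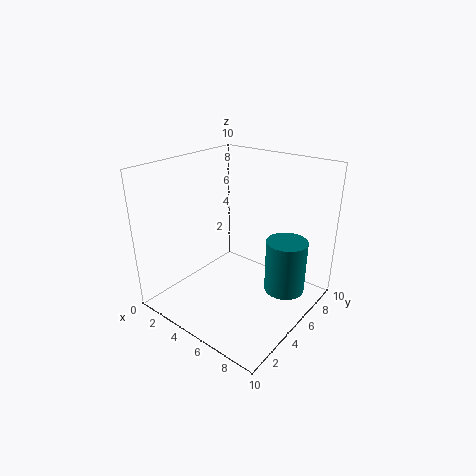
a = 7.5
b = 7.5
c = 0.5
s = 1.5
col = 'teal'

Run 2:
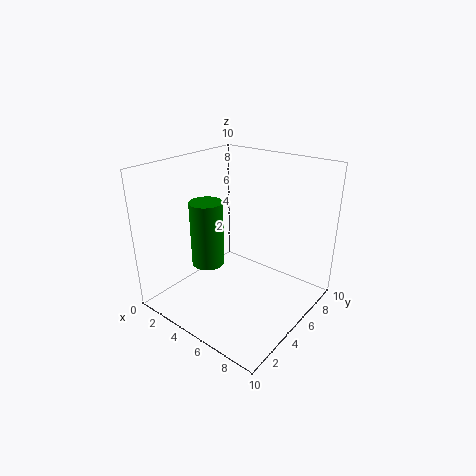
a = 5
b = 2
c = 4.5
s = 1
col = 'green'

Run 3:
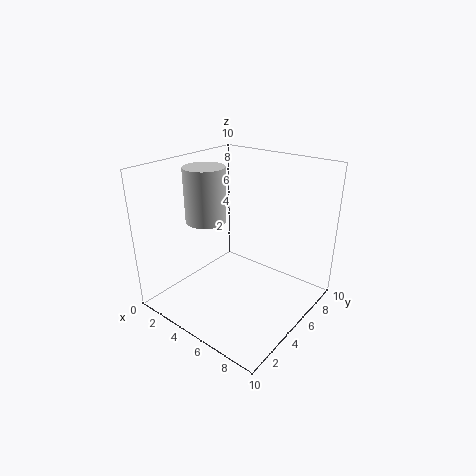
a = 2
b = 5
c = 5.5
s = 1.5
col = 'lightgray'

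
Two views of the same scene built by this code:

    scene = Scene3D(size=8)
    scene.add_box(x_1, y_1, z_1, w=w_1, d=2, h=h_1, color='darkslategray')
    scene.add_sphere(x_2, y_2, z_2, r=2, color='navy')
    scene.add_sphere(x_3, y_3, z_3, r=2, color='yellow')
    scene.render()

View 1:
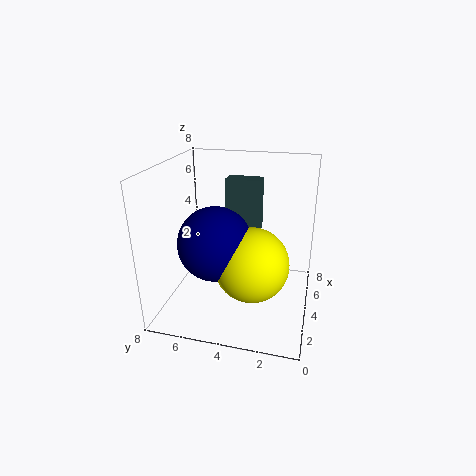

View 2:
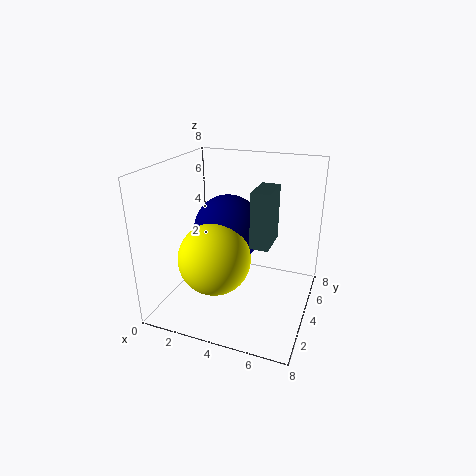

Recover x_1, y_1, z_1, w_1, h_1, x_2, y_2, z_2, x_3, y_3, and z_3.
x_1 = 5; y_1 = 3; z_1 = 4; w_1 = 1; h_1 = 3; x_2 = 3; y_2 = 5; z_2 = 4; x_3 = 3; y_3 = 3; z_3 = 3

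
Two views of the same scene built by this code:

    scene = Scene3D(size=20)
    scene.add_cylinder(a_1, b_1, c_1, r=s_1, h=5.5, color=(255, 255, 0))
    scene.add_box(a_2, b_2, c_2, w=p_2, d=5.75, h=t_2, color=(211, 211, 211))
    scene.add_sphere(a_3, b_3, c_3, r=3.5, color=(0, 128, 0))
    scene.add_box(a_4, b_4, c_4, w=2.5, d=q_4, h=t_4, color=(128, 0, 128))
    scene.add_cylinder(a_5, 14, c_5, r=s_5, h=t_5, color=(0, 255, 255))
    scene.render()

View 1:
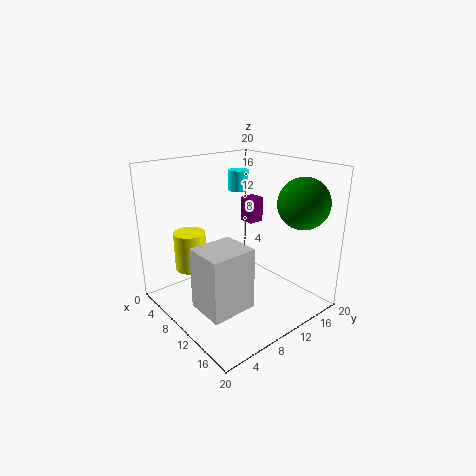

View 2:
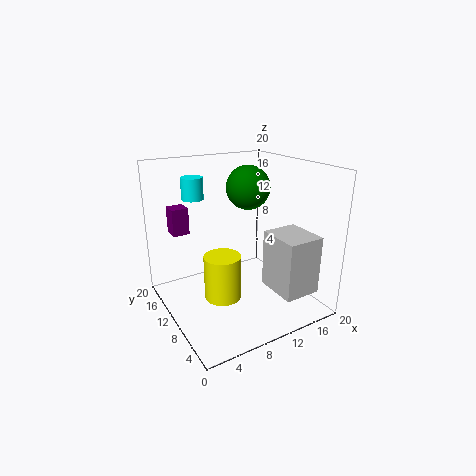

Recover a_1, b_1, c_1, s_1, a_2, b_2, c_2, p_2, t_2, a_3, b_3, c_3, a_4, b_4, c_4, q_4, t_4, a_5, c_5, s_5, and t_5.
a_1 = 5
b_1 = 5.25
c_1 = 5
s_1 = 2.25
a_2 = 12
b_2 = 1
c_2 = 4
p_2 = 5
t_2 = 7.75
a_3 = 15.75
b_3 = 16.5
c_3 = 15
a_4 = 3
b_4 = 16.5
c_4 = 9.25
q_4 = 2.5
t_4 = 4
a_5 = 5.25
c_5 = 15.25
s_5 = 1.5
t_5 = 3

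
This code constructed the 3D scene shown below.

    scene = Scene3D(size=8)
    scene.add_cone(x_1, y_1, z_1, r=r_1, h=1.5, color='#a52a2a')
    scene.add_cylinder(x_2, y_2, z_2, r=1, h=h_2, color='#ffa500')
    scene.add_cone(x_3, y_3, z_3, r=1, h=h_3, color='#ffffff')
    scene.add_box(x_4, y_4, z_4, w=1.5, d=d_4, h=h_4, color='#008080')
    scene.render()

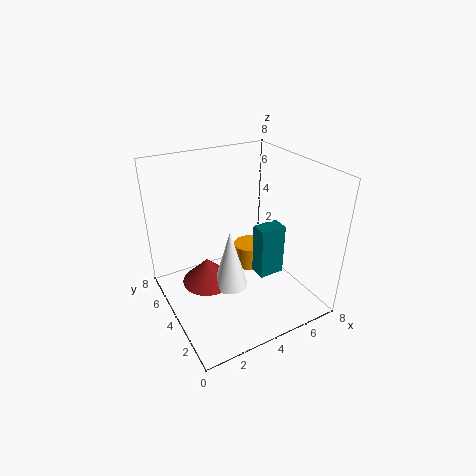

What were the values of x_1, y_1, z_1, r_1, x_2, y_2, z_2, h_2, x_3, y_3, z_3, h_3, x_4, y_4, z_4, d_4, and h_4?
x_1 = 2.5
y_1 = 5
z_1 = 1
r_1 = 1.5
x_2 = 6
y_2 = 6
z_2 = 0.5
h_2 = 1.5
x_3 = 3.5
y_3 = 4
z_3 = 1
h_3 = 3.5
x_4 = 5
y_4 = 3
z_4 = 1.5
d_4 = 1
h_4 = 3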